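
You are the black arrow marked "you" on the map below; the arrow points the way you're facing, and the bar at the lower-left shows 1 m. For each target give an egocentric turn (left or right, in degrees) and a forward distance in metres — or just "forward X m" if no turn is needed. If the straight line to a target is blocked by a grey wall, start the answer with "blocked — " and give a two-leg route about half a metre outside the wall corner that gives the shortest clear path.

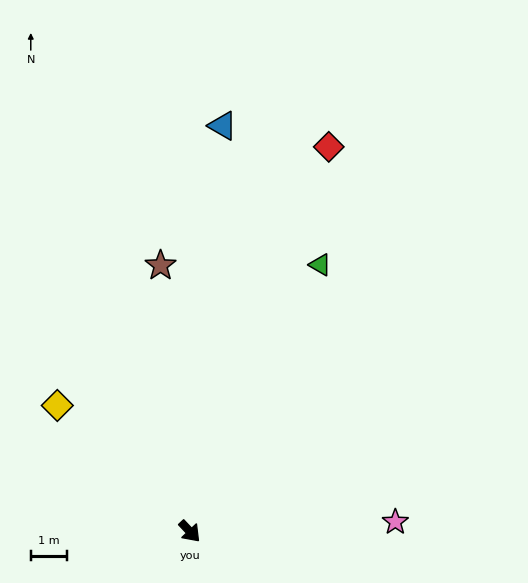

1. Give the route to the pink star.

turn left 49°, forward 5.7 m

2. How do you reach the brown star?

turn left 143°, forward 7.4 m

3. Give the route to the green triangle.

turn left 111°, forward 8.2 m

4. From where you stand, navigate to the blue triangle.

turn left 132°, forward 11.2 m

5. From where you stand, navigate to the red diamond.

turn left 117°, forward 11.3 m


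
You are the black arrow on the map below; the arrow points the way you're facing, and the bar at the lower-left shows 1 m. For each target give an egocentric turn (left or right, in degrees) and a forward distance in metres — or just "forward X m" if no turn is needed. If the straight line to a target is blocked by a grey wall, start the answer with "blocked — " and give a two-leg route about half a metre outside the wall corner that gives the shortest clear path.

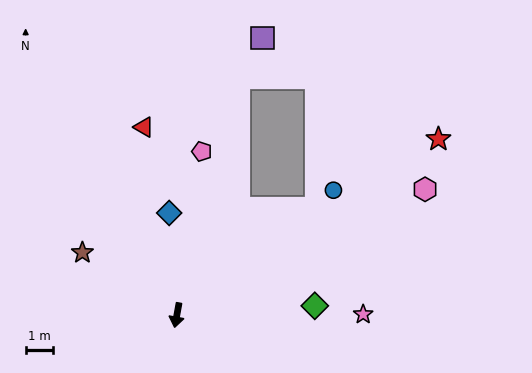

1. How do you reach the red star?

turn left 134°, forward 11.6 m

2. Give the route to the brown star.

turn right 113°, forward 4.2 m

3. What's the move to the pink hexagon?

turn left 127°, forward 10.3 m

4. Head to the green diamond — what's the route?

turn left 104°, forward 5.1 m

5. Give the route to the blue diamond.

turn right 165°, forward 3.8 m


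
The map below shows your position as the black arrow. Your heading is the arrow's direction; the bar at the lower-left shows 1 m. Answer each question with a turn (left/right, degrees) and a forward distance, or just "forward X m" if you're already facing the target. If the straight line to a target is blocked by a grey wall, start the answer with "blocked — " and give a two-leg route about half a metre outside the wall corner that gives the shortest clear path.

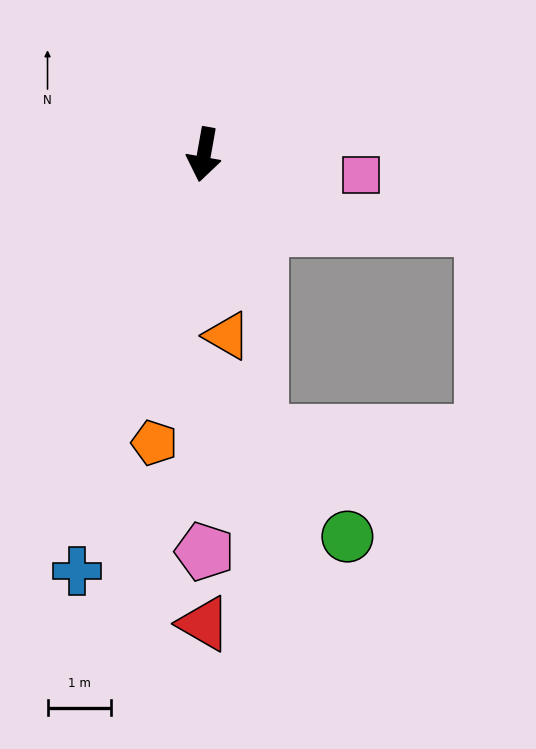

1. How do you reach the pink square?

turn left 93°, forward 2.5 m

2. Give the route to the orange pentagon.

forward 4.6 m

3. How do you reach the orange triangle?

turn left 17°, forward 2.9 m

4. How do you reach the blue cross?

turn right 7°, forward 6.9 m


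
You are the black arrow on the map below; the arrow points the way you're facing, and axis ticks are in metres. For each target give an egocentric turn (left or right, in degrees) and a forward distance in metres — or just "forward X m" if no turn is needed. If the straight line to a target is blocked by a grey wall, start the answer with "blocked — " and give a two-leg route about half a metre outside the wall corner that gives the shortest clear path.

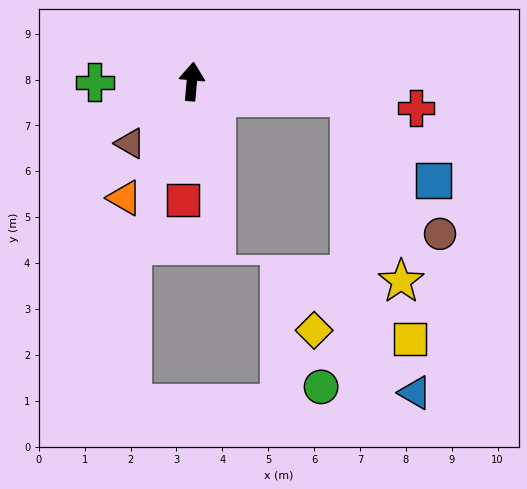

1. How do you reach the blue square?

blocked — turn right 91°, forward 3.5 m, then turn right 39°, forward 2.6 m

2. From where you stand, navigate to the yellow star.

blocked — turn right 91°, forward 3.5 m, then turn right 68°, forward 4.2 m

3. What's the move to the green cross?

turn left 95°, forward 2.1 m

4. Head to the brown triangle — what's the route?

turn left 140°, forward 1.9 m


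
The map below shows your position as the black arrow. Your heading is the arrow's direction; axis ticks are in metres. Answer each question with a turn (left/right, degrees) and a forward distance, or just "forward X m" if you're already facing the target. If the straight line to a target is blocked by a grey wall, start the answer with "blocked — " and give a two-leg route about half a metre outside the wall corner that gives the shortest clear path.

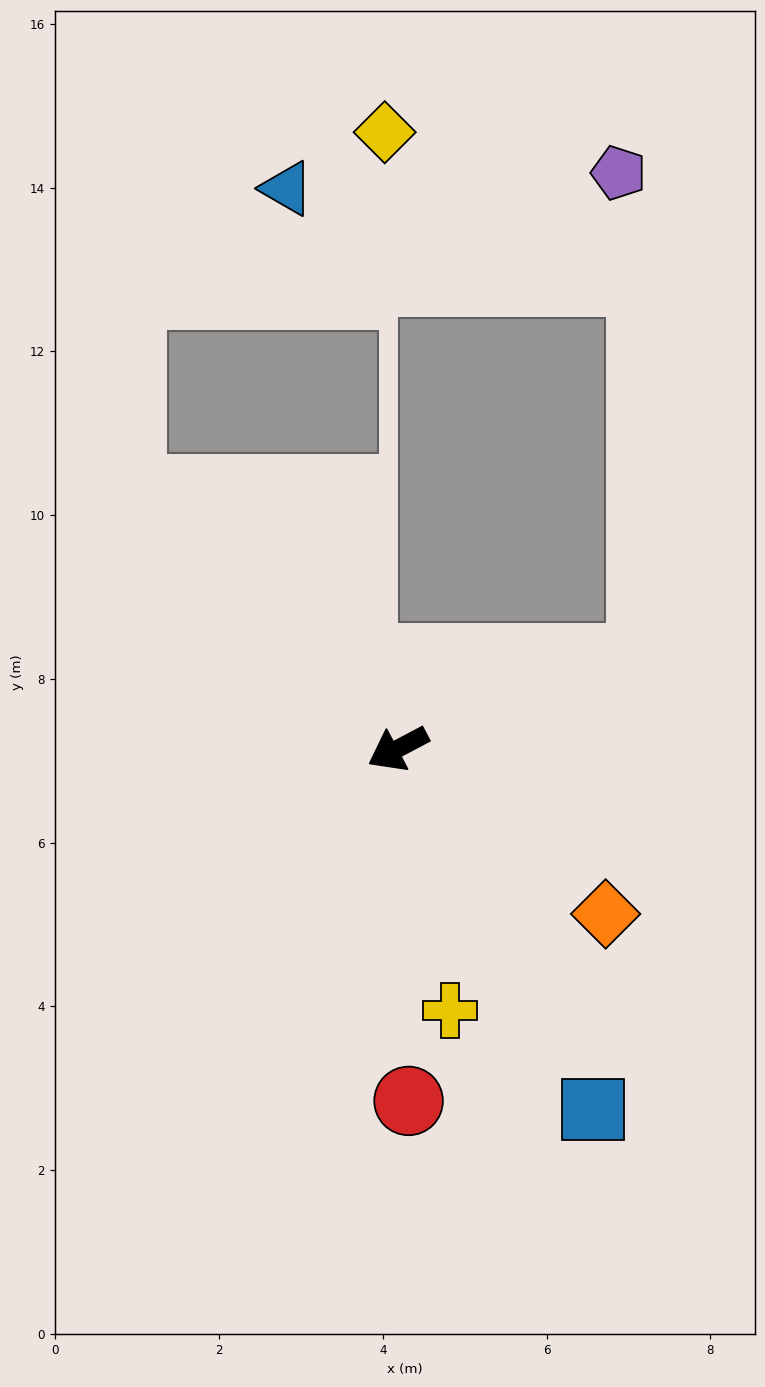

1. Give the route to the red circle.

turn left 64°, forward 4.3 m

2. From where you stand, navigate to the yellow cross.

turn left 73°, forward 3.3 m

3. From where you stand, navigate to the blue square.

turn left 91°, forward 5.0 m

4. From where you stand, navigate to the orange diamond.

turn left 114°, forward 3.2 m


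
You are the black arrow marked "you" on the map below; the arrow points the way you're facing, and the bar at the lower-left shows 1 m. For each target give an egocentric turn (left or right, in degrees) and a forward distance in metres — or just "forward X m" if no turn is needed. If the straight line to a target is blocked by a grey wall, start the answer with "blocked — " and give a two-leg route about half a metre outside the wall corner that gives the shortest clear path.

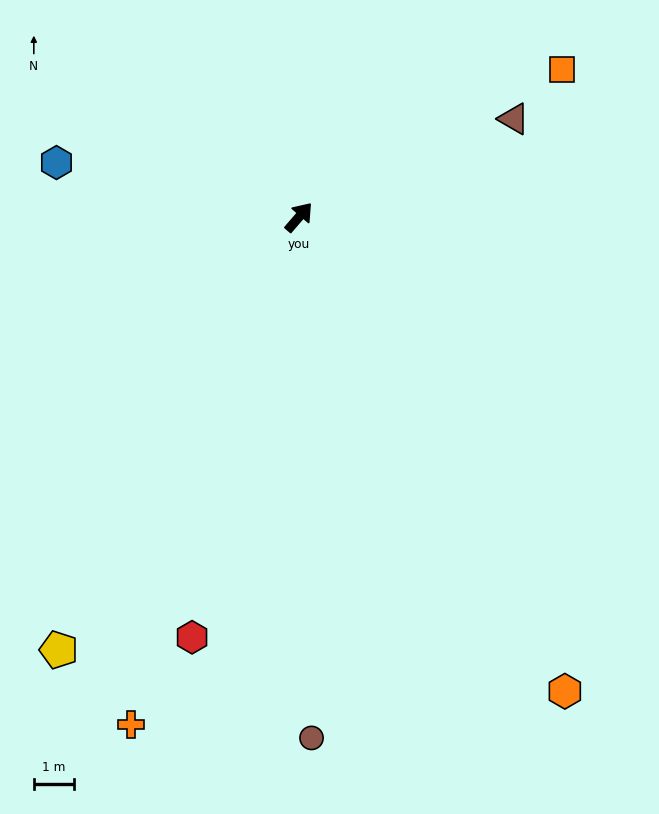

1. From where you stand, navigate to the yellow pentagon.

turn right 168°, forward 12.3 m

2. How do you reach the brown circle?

turn right 138°, forward 13.0 m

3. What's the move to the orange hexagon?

turn right 110°, forward 13.5 m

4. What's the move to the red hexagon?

turn right 154°, forward 10.8 m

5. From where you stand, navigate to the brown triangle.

turn right 25°, forward 5.9 m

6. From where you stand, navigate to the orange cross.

turn right 158°, forward 13.3 m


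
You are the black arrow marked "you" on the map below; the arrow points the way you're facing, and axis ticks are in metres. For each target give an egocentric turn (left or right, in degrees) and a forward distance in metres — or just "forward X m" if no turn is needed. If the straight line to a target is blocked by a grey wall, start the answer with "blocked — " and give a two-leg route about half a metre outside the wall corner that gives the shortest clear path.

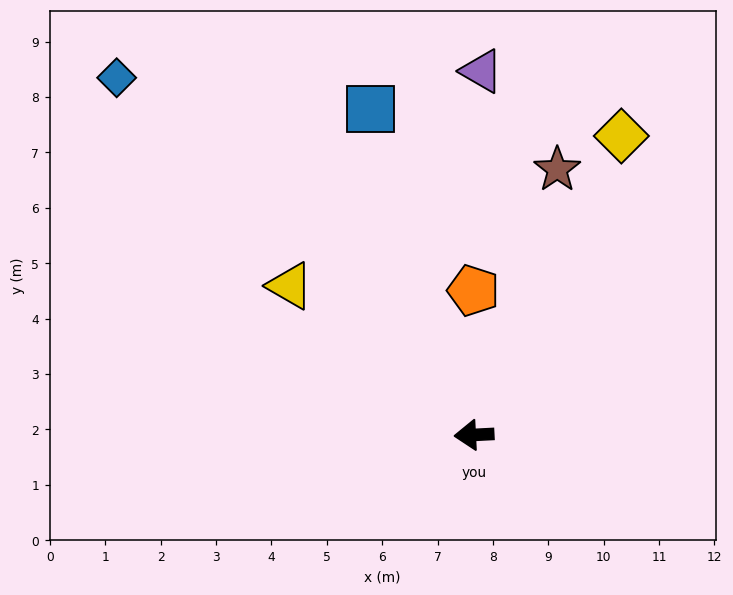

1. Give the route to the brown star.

turn right 110°, forward 5.0 m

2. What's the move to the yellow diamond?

turn right 119°, forward 6.0 m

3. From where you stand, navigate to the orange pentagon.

turn right 93°, forward 2.6 m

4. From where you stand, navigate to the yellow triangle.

turn right 42°, forward 4.3 m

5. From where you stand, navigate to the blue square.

turn right 75°, forward 6.2 m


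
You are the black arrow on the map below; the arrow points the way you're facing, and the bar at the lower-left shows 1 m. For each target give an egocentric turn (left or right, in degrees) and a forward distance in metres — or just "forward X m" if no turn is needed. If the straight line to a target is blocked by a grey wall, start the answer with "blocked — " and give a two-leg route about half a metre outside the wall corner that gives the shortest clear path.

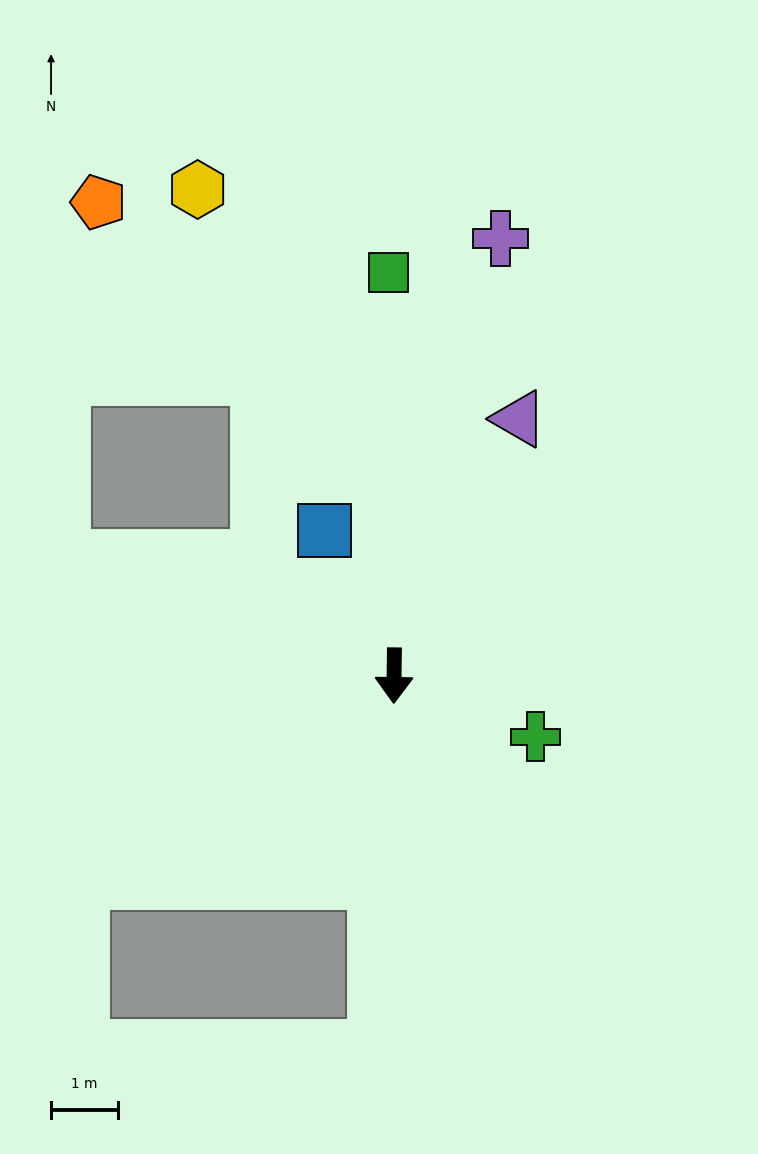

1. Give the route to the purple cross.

turn left 167°, forward 6.7 m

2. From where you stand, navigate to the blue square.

turn right 154°, forward 2.4 m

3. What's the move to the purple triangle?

turn left 155°, forward 4.3 m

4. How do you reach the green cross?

turn left 67°, forward 2.3 m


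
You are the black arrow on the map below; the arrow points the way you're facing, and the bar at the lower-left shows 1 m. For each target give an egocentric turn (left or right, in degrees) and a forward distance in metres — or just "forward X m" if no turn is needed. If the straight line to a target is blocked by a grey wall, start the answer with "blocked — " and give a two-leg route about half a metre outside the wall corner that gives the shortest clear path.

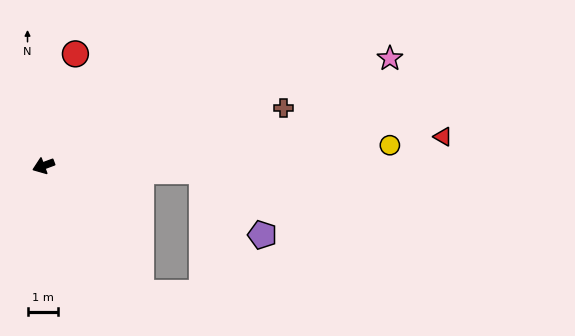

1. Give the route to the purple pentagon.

blocked — turn left 158°, forward 5.2 m, then turn right 45°, forward 2.9 m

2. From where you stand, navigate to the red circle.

turn right 126°, forward 3.8 m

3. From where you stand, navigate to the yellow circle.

turn left 163°, forward 11.3 m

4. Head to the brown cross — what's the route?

turn left 173°, forward 8.1 m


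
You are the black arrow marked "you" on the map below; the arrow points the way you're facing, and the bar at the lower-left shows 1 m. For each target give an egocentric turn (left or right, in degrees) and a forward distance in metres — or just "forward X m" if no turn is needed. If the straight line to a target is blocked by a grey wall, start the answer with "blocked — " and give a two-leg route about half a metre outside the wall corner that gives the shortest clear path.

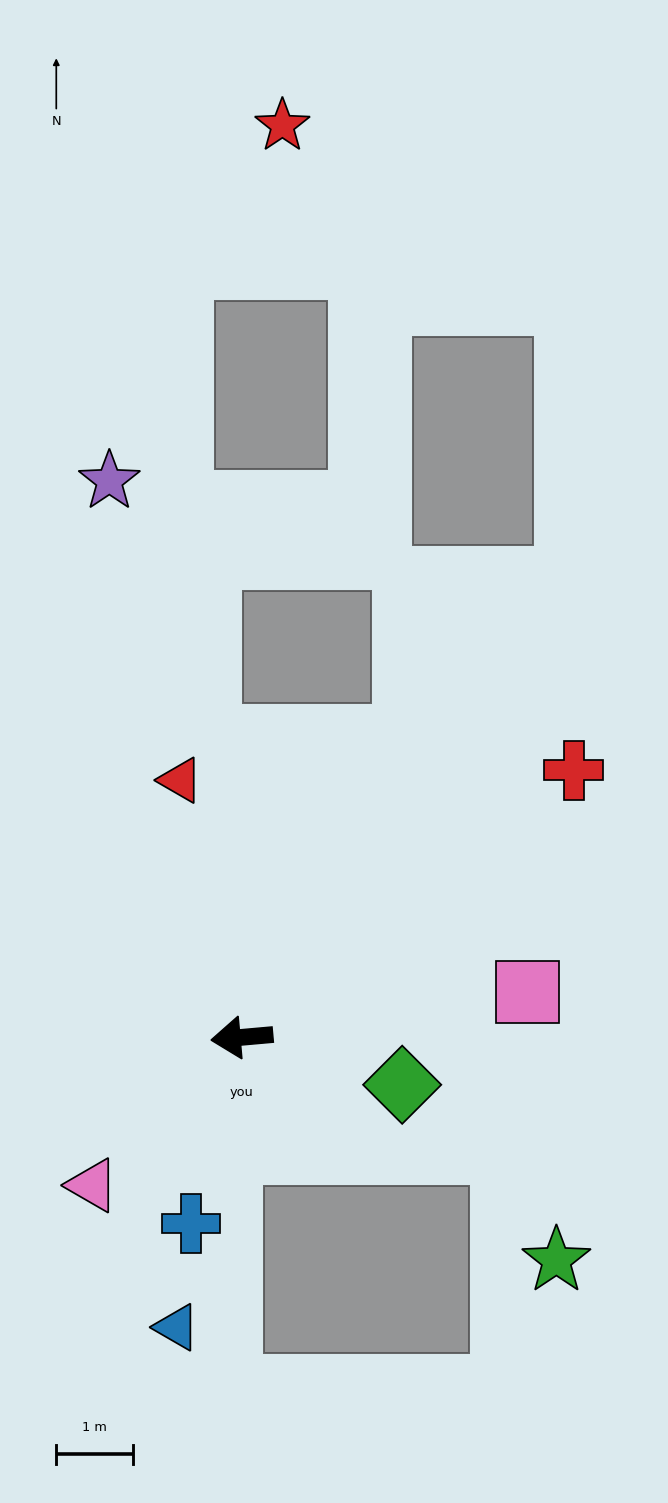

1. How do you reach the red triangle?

turn right 82°, forward 3.5 m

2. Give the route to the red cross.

turn right 146°, forward 5.6 m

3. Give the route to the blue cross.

turn left 70°, forward 2.5 m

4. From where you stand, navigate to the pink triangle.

turn left 40°, forward 2.7 m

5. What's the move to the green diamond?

turn left 158°, forward 2.2 m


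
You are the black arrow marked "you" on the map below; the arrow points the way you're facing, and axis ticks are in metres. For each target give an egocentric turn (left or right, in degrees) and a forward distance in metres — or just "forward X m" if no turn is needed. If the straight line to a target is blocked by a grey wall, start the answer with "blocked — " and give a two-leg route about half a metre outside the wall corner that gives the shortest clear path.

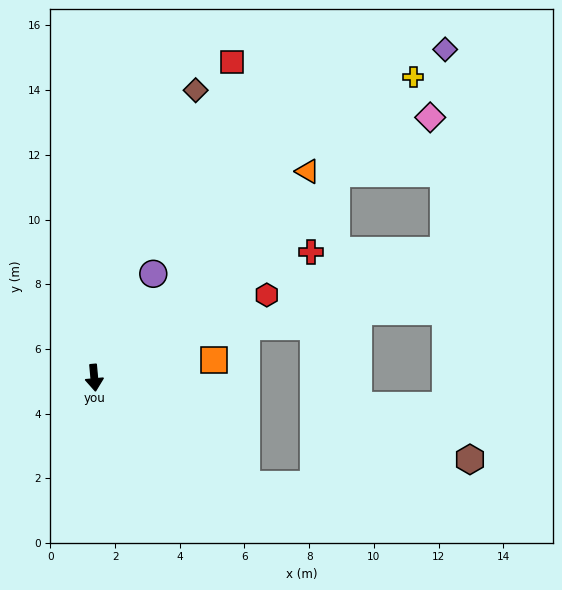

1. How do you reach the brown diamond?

turn left 155°, forward 9.4 m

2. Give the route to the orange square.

turn left 93°, forward 3.7 m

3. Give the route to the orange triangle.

turn left 129°, forward 9.2 m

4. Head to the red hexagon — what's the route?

turn left 110°, forward 5.9 m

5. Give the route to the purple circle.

turn left 145°, forward 3.7 m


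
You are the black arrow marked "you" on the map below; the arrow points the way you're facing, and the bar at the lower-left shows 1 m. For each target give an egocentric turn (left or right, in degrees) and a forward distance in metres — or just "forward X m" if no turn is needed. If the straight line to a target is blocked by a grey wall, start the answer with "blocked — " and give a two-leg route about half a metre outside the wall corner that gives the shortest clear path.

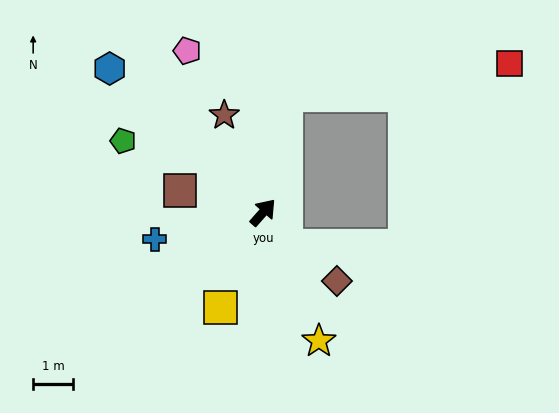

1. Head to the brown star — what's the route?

turn left 63°, forward 2.6 m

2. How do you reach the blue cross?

turn left 145°, forward 2.8 m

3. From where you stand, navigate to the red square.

blocked — turn left 30°, forward 3.0 m, then turn right 70°, forward 5.7 m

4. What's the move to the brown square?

turn left 117°, forward 2.2 m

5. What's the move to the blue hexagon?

turn left 88°, forward 5.3 m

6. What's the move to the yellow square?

turn right 163°, forward 2.6 m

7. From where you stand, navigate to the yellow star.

turn right 115°, forward 3.5 m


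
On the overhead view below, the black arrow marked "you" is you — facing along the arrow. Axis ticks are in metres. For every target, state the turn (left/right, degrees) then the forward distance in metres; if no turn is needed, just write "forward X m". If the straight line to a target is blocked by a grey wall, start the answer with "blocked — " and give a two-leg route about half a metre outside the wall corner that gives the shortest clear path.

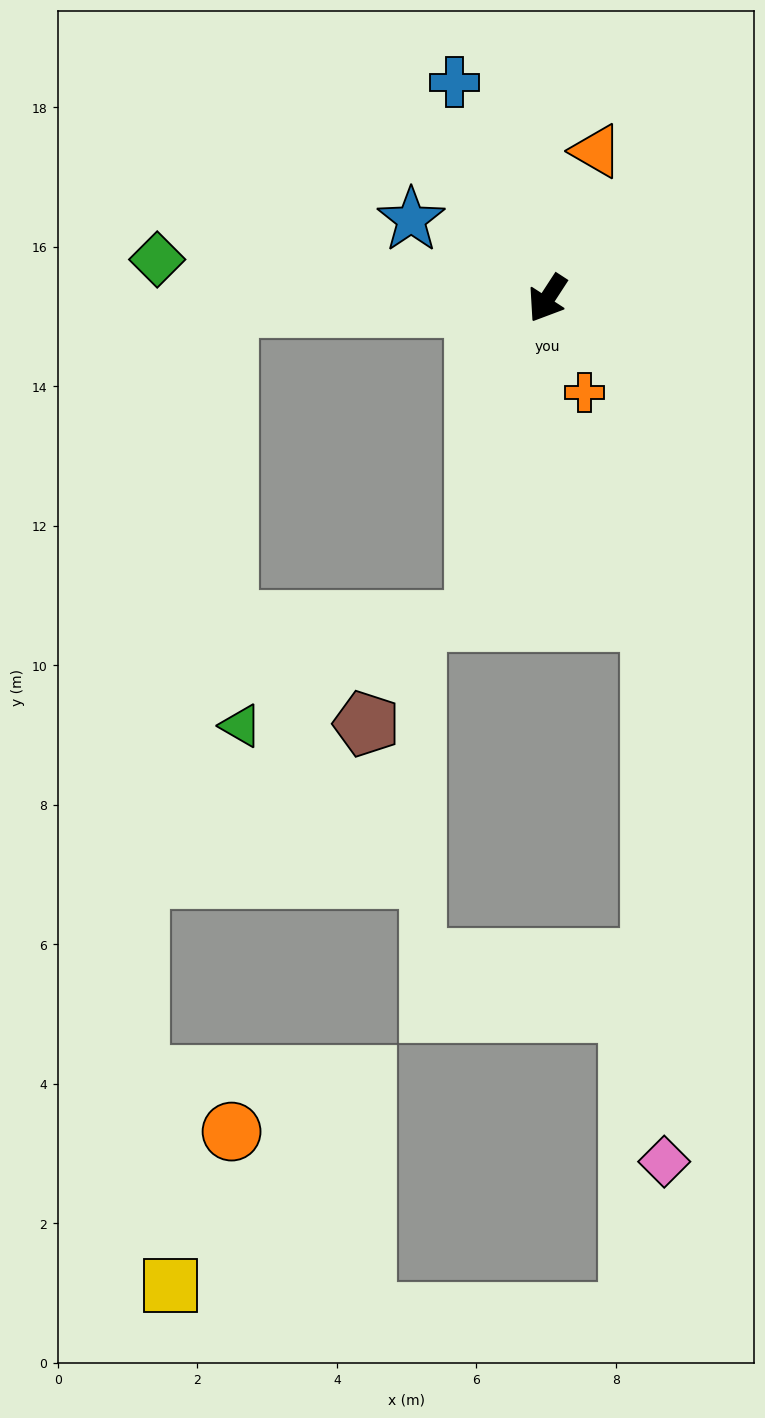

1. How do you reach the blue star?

turn right 87°, forward 2.3 m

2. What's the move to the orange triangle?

turn right 165°, forward 2.2 m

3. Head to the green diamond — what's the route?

turn right 63°, forward 5.6 m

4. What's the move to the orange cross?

turn left 54°, forward 1.4 m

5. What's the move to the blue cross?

turn right 124°, forward 3.4 m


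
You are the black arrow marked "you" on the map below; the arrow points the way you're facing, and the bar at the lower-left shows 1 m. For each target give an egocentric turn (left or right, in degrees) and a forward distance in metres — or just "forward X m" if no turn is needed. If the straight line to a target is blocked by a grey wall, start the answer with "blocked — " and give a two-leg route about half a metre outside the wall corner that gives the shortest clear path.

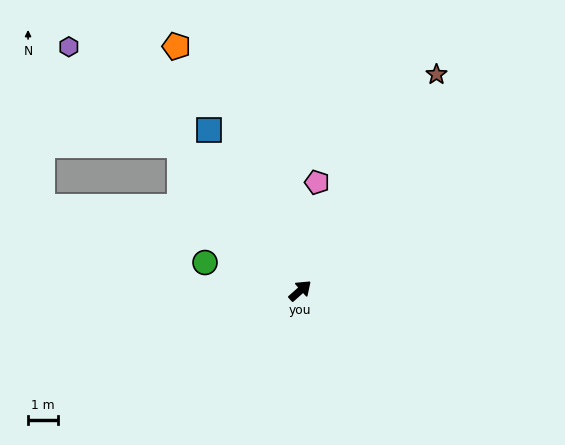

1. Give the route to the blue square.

turn left 78°, forward 6.1 m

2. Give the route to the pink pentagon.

turn left 40°, forward 3.6 m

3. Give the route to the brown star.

turn left 16°, forward 8.4 m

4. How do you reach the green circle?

turn left 122°, forward 3.3 m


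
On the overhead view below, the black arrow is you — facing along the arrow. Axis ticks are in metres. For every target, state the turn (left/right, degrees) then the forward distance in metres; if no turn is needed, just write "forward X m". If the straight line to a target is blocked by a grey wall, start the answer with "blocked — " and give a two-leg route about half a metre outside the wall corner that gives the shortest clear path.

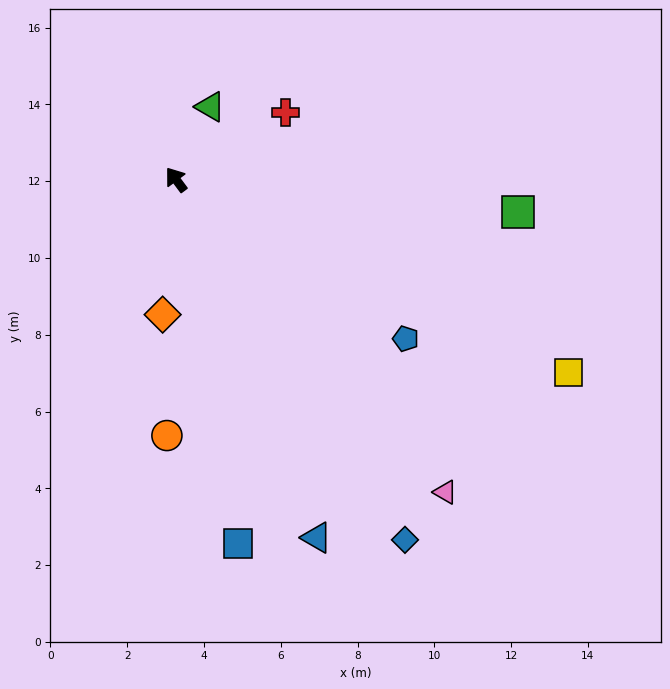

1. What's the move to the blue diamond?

turn left 176°, forward 11.1 m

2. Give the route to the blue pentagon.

turn right 161°, forward 7.3 m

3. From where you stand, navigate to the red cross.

turn right 95°, forward 3.3 m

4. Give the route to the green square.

turn right 132°, forward 8.9 m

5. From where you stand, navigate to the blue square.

turn left 153°, forward 9.6 m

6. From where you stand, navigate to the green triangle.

turn right 62°, forward 2.1 m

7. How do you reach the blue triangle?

turn left 165°, forward 10.0 m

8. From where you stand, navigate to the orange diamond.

turn left 138°, forward 3.5 m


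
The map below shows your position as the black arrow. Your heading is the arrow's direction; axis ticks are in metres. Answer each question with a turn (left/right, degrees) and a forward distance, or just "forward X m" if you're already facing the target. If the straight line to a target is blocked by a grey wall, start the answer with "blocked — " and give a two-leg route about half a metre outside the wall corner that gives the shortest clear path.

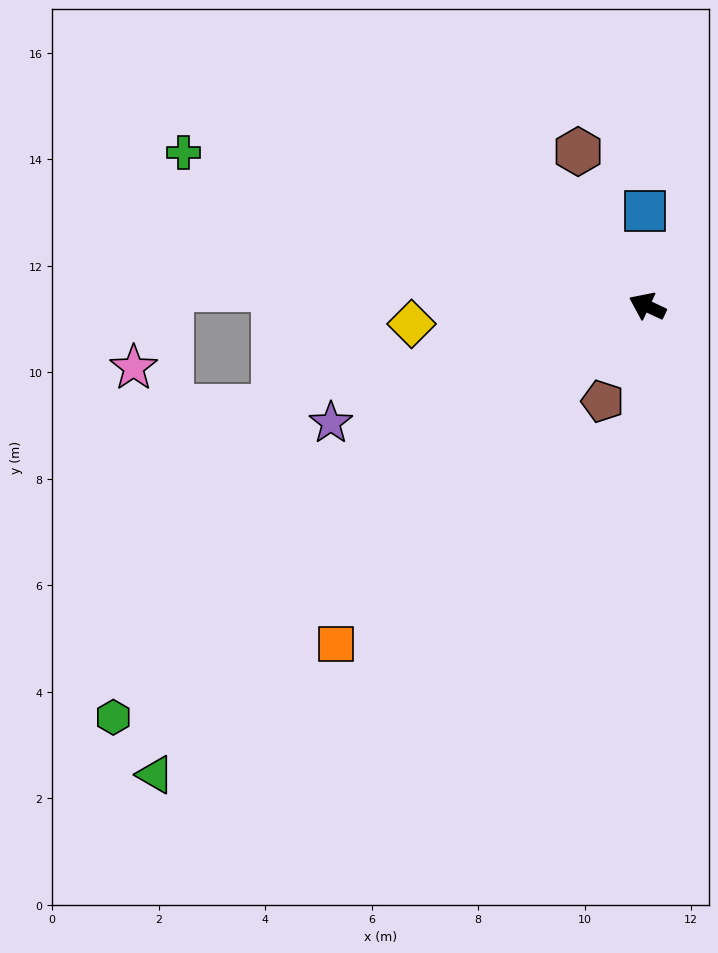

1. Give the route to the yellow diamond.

turn left 29°, forward 4.4 m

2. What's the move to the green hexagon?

turn left 63°, forward 12.7 m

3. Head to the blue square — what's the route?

turn right 63°, forward 1.8 m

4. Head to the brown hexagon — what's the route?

turn right 41°, forward 3.2 m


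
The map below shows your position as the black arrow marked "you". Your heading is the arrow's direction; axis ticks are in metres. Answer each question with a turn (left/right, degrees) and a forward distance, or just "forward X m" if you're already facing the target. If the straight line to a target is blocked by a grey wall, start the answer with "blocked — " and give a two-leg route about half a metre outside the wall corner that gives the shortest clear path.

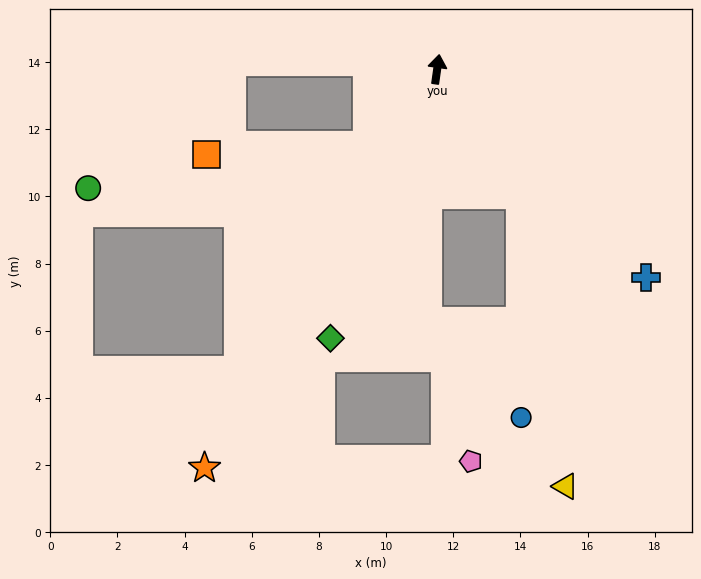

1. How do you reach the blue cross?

turn right 127°, forward 8.8 m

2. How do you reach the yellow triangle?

blocked — turn right 139°, forward 4.5 m, then turn right 24°, forward 8.8 m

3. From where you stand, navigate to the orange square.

blocked — turn left 145°, forward 3.1 m, then turn right 43°, forward 4.8 m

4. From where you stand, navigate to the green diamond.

turn left 166°, forward 8.6 m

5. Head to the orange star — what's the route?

turn left 158°, forward 13.7 m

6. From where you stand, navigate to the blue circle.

blocked — turn right 139°, forward 4.5 m, then turn right 33°, forward 6.6 m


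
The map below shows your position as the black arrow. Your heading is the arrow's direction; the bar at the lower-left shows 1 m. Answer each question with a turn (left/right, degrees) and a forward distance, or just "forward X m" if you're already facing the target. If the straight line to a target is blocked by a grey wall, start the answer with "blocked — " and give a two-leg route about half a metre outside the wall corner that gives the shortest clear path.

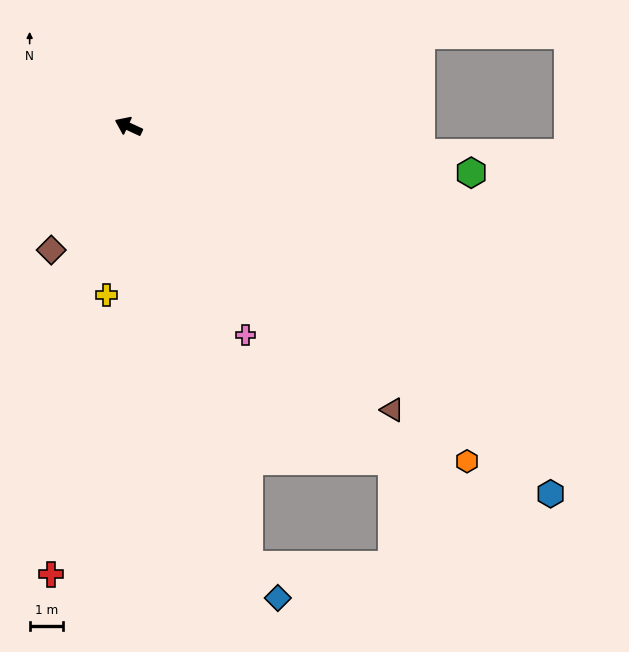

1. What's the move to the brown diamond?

turn left 83°, forward 4.4 m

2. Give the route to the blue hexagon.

turn left 164°, forward 16.8 m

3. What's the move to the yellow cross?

turn left 108°, forward 5.1 m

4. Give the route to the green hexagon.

turn right 163°, forward 10.4 m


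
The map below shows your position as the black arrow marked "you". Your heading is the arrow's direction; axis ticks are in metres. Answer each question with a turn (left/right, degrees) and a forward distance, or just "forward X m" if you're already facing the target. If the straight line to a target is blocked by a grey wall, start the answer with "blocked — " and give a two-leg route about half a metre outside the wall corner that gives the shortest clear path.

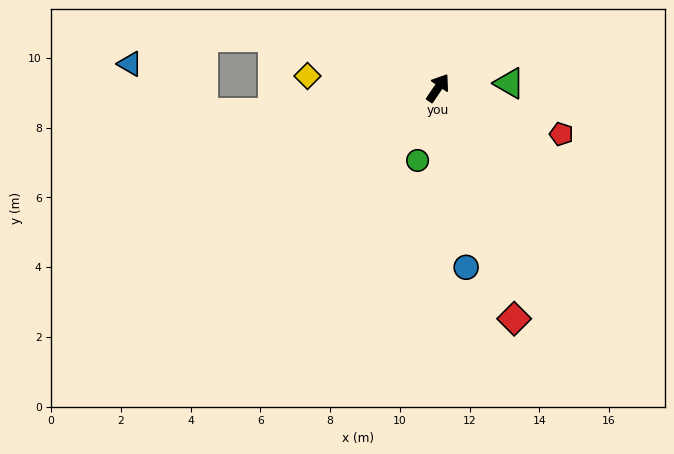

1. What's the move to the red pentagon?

turn right 76°, forward 3.8 m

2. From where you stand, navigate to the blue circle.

turn right 137°, forward 5.2 m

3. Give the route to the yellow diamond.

turn left 119°, forward 3.8 m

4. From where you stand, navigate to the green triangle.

turn right 52°, forward 2.1 m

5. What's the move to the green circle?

turn right 162°, forward 2.2 m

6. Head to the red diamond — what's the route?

turn right 128°, forward 7.0 m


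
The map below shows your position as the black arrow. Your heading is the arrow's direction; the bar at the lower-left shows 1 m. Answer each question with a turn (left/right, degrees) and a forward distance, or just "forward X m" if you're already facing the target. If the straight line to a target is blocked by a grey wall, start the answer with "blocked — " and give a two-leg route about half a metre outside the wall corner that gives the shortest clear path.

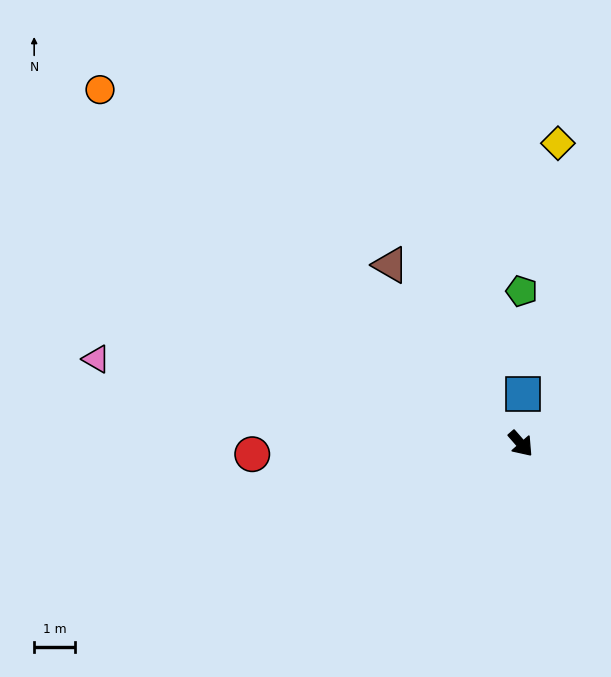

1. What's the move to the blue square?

turn left 136°, forward 1.2 m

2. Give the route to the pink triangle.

turn right 142°, forward 10.6 m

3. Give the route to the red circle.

turn right 129°, forward 6.6 m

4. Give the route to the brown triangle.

turn left 175°, forward 5.4 m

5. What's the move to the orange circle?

turn right 171°, forward 13.5 m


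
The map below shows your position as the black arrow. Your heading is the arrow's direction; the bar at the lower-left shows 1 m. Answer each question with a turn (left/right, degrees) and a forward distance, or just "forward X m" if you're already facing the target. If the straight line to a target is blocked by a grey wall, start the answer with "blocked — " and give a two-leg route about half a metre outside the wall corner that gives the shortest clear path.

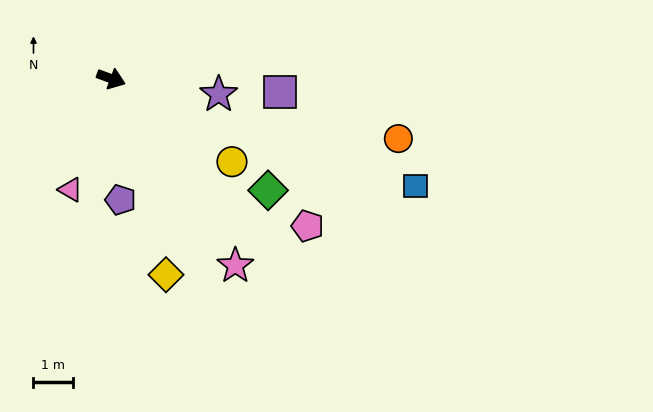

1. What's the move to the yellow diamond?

turn right 54°, forward 5.2 m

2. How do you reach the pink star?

turn right 36°, forward 5.7 m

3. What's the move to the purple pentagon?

turn right 65°, forward 3.1 m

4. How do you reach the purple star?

turn left 12°, forward 2.8 m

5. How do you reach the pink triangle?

turn right 90°, forward 3.0 m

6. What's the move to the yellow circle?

turn right 14°, forward 3.7 m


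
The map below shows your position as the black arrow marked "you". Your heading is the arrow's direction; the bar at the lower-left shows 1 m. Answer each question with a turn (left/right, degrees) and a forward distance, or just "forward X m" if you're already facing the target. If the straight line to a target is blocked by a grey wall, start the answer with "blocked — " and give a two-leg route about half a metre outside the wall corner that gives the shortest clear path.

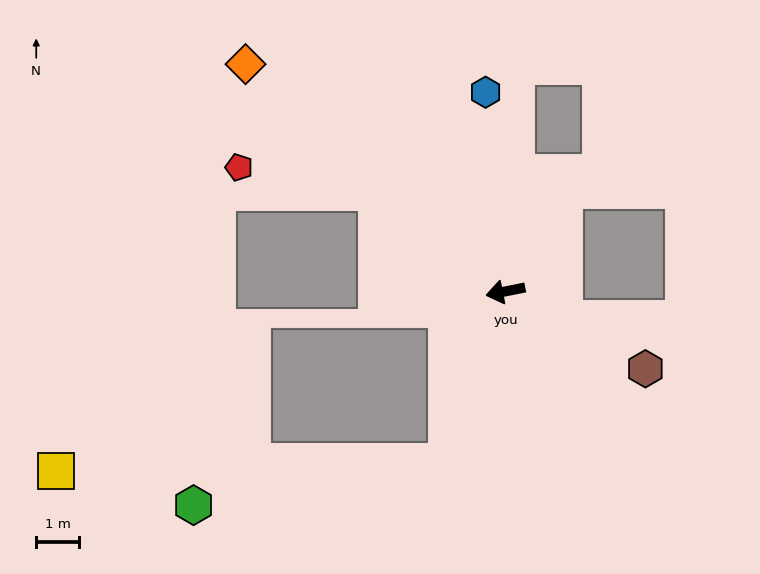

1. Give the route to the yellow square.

blocked — turn left 59°, forward 4.2 m, then turn right 69°, forward 9.2 m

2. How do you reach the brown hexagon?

turn left 140°, forward 3.8 m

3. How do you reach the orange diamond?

turn right 52°, forward 8.1 m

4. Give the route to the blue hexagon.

turn right 96°, forward 4.7 m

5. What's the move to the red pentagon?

blocked — turn right 49°, forward 3.8 m, then turn left 27°, forward 3.3 m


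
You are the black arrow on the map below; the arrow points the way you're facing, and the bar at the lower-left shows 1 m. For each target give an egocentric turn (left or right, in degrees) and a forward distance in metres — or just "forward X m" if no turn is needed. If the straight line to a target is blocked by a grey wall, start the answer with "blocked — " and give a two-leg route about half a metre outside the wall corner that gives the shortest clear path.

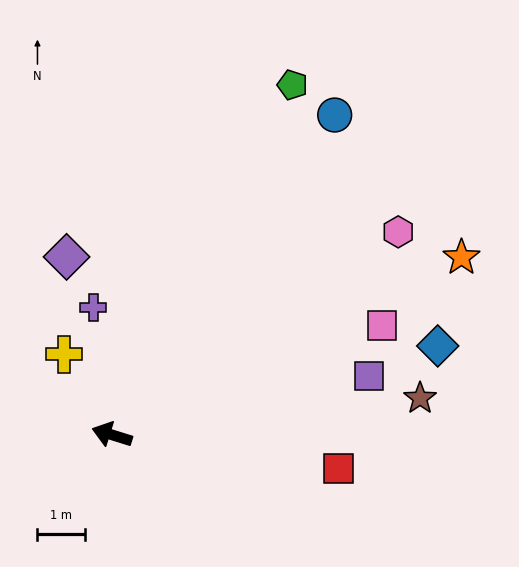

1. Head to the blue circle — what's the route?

turn right 108°, forward 8.3 m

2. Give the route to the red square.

turn right 171°, forward 4.9 m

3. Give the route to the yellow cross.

turn right 42°, forward 2.0 m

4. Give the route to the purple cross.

turn right 64°, forward 2.7 m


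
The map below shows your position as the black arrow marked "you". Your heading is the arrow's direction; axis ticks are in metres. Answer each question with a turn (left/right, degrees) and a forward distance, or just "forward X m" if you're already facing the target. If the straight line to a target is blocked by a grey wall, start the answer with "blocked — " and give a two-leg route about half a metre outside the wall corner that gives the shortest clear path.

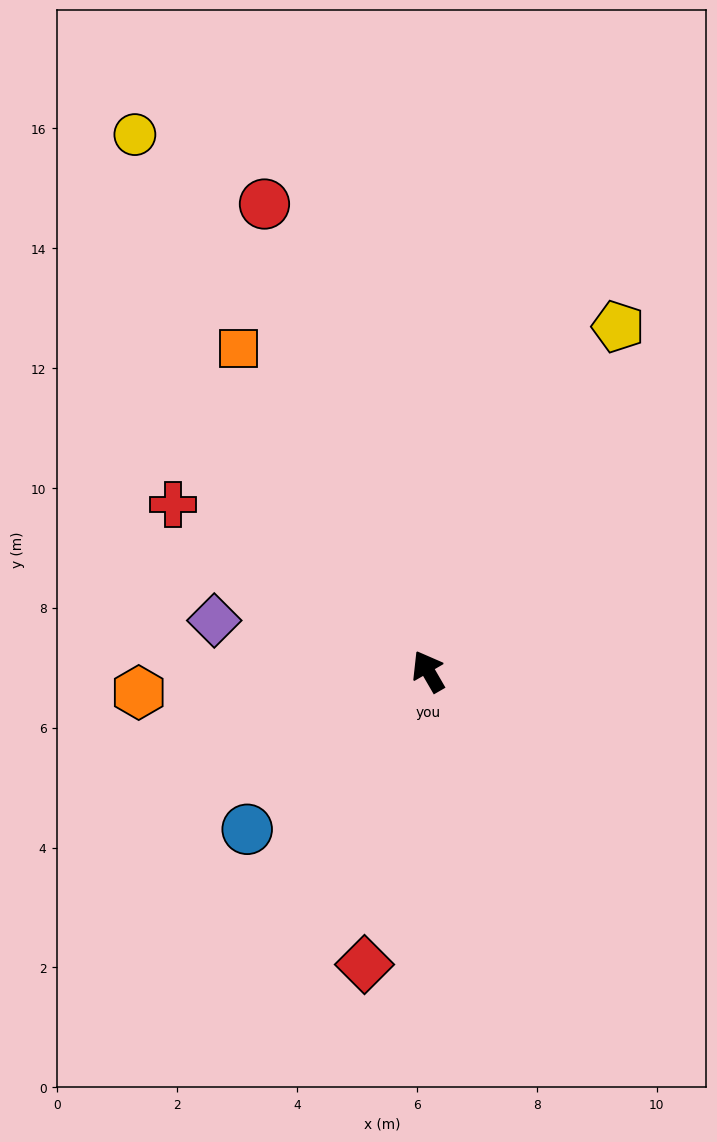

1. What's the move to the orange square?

forward 6.2 m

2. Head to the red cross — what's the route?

turn left 27°, forward 5.1 m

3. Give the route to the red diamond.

turn left 138°, forward 5.0 m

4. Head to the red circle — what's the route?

turn right 11°, forward 8.3 m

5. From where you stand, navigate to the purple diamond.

turn left 47°, forward 3.7 m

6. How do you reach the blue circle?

turn left 101°, forward 4.0 m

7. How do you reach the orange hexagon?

turn left 64°, forward 4.8 m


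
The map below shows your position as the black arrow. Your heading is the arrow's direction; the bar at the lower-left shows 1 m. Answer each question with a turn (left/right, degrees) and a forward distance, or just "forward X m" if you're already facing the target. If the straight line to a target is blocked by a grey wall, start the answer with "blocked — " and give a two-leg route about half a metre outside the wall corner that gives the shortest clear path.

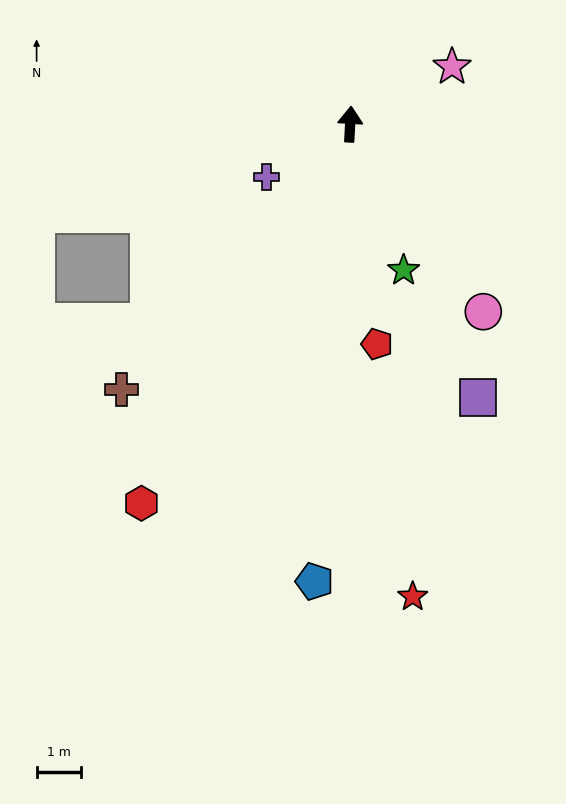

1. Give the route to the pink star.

turn right 57°, forward 2.6 m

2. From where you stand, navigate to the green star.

turn right 157°, forward 3.5 m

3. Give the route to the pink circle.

turn right 141°, forward 5.2 m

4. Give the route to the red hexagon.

turn left 154°, forward 9.7 m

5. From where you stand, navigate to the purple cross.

turn left 125°, forward 2.2 m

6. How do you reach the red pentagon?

turn right 170°, forward 5.0 m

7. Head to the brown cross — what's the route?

turn left 142°, forward 7.9 m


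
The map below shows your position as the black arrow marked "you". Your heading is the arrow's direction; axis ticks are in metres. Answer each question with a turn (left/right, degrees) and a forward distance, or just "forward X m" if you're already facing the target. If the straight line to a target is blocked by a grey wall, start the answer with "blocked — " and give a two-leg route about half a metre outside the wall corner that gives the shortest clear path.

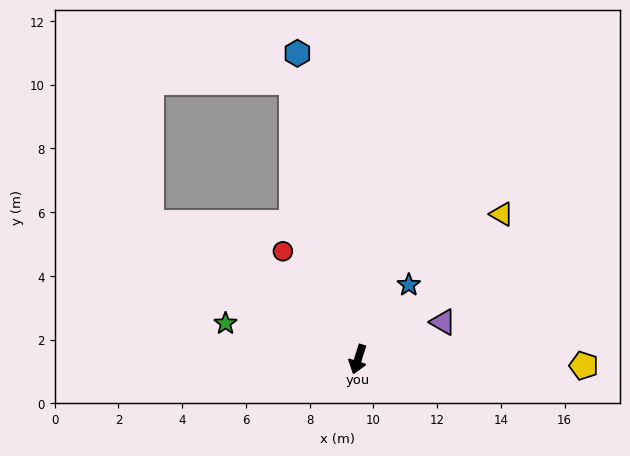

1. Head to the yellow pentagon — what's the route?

turn left 106°, forward 7.1 m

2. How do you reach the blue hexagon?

turn right 151°, forward 9.8 m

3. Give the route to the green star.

turn right 88°, forward 4.3 m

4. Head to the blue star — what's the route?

turn left 163°, forward 2.8 m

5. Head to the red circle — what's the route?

turn right 128°, forward 4.1 m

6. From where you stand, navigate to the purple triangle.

turn left 131°, forward 2.9 m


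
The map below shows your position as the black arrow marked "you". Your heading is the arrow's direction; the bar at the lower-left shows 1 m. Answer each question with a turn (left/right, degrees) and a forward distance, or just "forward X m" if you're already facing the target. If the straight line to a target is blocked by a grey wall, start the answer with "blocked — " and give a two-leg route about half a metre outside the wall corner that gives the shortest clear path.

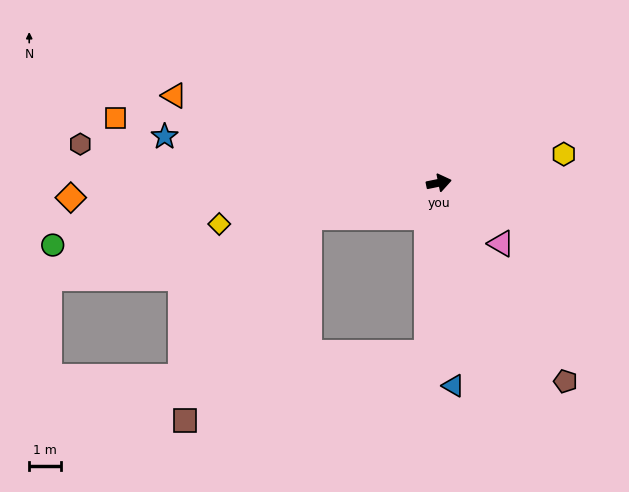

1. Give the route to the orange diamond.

turn left 171°, forward 11.4 m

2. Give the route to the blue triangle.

turn right 97°, forward 6.3 m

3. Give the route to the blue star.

turn left 159°, forward 8.6 m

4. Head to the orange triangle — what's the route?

turn left 150°, forward 8.7 m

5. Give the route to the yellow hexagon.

forward 4.0 m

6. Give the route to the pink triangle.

turn right 56°, forward 2.7 m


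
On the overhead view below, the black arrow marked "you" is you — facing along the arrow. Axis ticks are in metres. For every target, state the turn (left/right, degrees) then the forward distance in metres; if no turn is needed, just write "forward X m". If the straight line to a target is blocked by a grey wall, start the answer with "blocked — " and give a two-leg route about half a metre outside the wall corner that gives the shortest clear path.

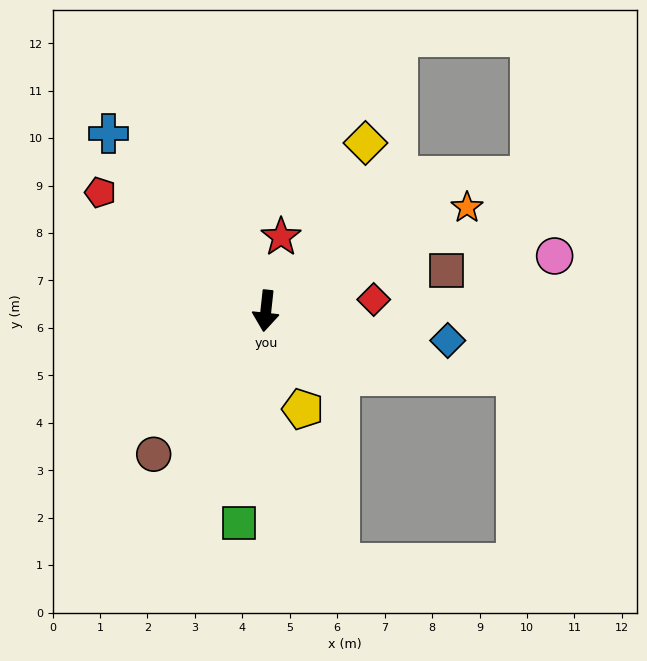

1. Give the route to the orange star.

turn left 123°, forward 4.8 m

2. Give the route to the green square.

forward 4.5 m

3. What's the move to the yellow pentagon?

turn left 27°, forward 2.2 m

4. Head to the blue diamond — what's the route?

turn left 87°, forward 3.9 m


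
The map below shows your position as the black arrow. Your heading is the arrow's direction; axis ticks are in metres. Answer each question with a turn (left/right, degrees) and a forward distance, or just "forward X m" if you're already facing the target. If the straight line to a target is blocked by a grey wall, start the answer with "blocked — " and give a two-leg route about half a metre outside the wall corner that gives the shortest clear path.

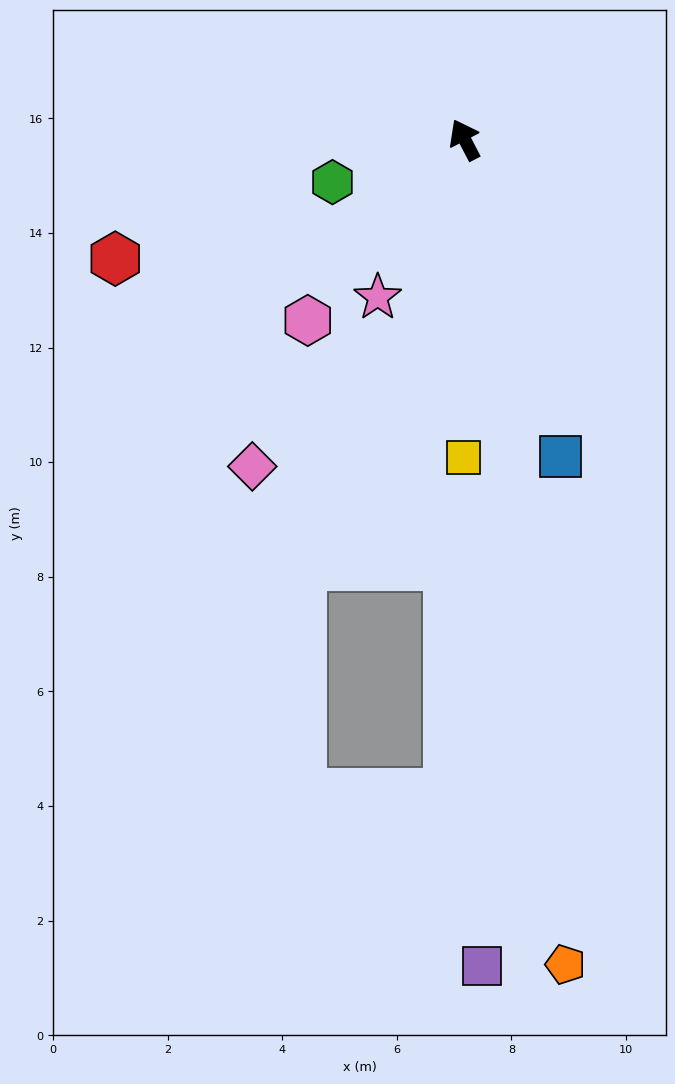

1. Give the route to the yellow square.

turn left 152°, forward 5.5 m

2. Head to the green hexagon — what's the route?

turn left 80°, forward 2.4 m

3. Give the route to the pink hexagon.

turn left 112°, forward 4.2 m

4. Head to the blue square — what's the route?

turn left 169°, forward 5.8 m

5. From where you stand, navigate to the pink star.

turn left 124°, forward 3.1 m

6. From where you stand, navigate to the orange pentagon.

turn left 159°, forward 14.5 m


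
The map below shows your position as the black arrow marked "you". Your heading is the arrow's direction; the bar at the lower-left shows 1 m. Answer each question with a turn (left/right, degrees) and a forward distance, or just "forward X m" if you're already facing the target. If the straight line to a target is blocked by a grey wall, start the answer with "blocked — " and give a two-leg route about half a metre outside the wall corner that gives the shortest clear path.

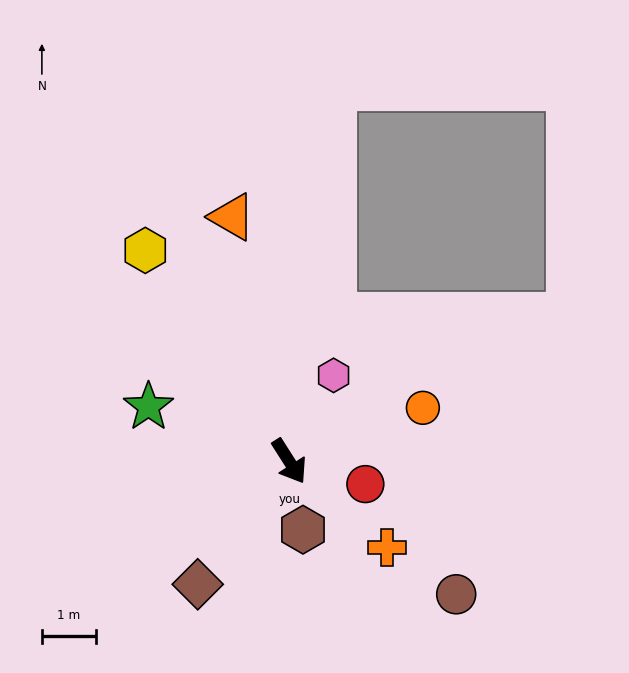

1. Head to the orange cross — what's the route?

turn left 16°, forward 2.4 m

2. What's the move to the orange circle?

turn left 79°, forward 2.7 m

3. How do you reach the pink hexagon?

turn left 120°, forward 1.8 m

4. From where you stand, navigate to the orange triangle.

turn left 161°, forward 4.7 m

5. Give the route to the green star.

turn right 144°, forward 2.8 m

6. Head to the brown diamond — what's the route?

turn right 69°, forward 2.8 m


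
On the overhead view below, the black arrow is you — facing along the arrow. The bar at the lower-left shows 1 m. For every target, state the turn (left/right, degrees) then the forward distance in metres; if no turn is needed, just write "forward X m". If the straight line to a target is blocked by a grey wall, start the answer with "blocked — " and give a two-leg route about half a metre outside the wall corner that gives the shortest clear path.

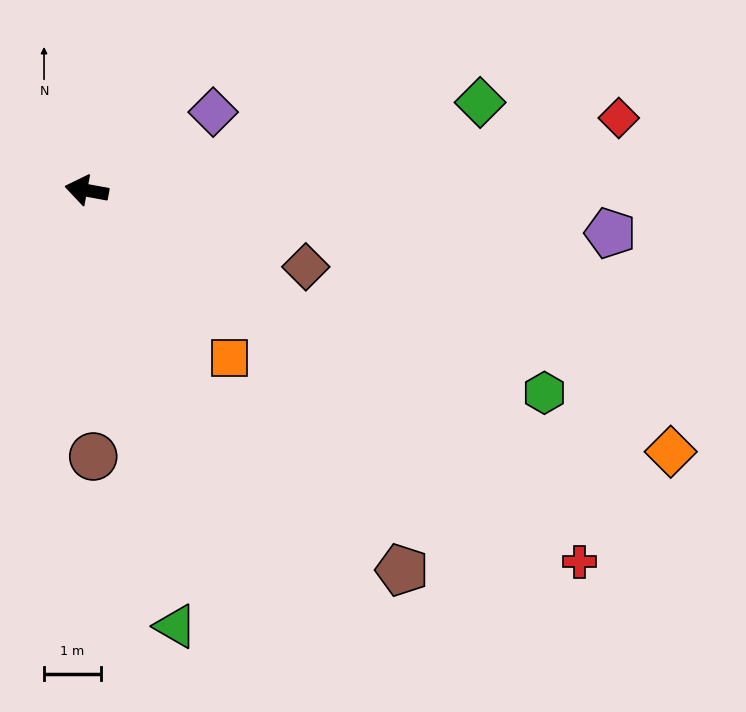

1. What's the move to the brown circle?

turn left 102°, forward 4.7 m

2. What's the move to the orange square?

turn left 141°, forward 3.9 m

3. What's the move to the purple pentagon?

turn right 174°, forward 9.3 m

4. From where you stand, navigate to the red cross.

turn left 153°, forward 10.9 m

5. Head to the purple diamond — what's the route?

turn right 138°, forward 2.6 m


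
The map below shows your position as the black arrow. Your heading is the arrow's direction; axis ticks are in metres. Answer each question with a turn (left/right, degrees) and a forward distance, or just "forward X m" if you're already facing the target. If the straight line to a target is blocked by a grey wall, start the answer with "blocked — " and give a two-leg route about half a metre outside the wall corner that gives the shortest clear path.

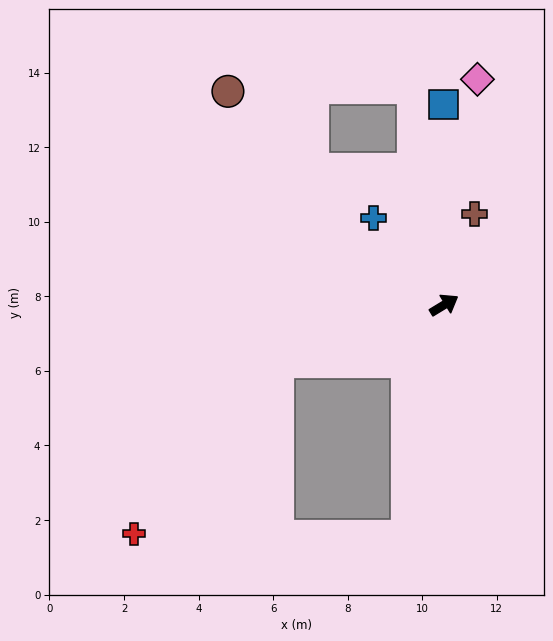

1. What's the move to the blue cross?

turn left 98°, forward 3.0 m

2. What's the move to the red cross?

blocked — turn left 168°, forward 4.7 m, then turn left 31°, forward 6.0 m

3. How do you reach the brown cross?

turn left 40°, forward 2.6 m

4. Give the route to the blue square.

turn left 59°, forward 5.4 m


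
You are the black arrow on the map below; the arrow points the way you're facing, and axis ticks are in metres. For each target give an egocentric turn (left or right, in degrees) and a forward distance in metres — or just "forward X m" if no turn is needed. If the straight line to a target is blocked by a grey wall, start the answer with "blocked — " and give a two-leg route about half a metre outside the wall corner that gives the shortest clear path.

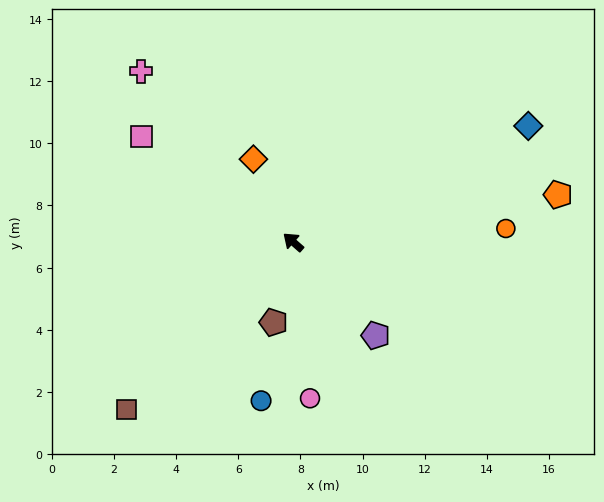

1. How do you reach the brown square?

turn left 86°, forward 7.6 m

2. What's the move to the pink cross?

turn right 7°, forward 7.4 m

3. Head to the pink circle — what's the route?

turn left 137°, forward 5.1 m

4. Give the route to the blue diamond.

turn right 112°, forward 8.4 m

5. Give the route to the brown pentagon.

turn left 118°, forward 2.7 m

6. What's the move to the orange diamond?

turn right 23°, forward 3.0 m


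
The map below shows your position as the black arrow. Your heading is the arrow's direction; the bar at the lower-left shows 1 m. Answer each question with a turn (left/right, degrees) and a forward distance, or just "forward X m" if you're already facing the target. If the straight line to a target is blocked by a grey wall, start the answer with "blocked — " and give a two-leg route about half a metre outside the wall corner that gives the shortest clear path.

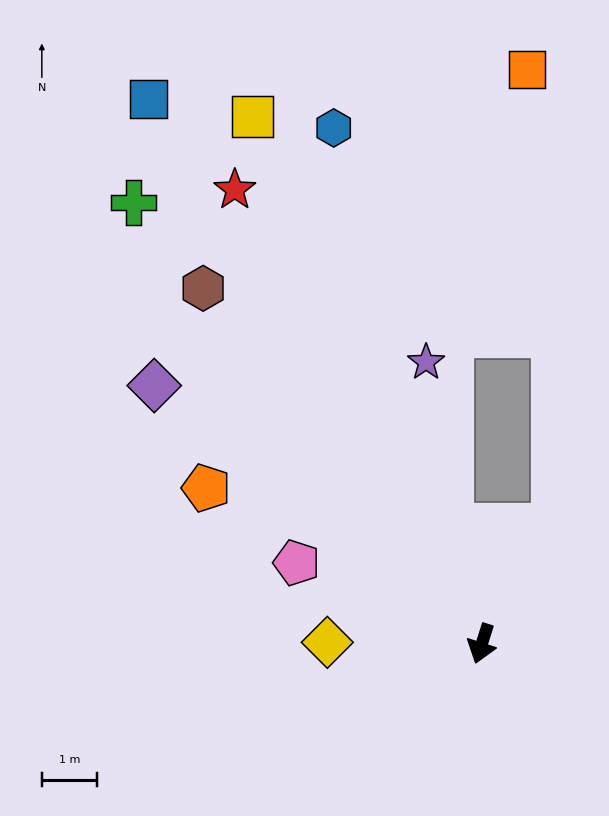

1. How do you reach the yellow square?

turn right 139°, forward 10.5 m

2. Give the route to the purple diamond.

turn right 111°, forward 7.6 m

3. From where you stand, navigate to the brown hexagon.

turn right 124°, forward 8.2 m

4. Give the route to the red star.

turn right 134°, forward 9.4 m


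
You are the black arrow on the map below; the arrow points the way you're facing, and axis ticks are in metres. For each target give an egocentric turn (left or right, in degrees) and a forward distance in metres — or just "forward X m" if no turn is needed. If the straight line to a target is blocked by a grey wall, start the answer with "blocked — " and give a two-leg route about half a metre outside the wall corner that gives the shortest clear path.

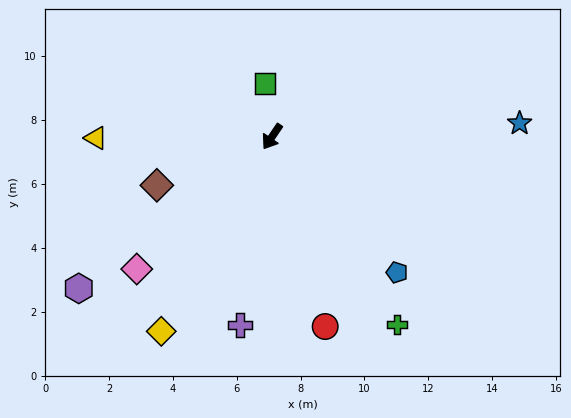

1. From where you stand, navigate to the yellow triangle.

turn right 56°, forward 5.5 m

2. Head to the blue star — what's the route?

turn left 127°, forward 7.8 m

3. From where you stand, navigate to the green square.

turn right 139°, forward 1.7 m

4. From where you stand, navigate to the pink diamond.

turn right 12°, forward 5.9 m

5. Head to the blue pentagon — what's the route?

turn left 77°, forward 5.8 m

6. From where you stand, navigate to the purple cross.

turn left 24°, forward 6.0 m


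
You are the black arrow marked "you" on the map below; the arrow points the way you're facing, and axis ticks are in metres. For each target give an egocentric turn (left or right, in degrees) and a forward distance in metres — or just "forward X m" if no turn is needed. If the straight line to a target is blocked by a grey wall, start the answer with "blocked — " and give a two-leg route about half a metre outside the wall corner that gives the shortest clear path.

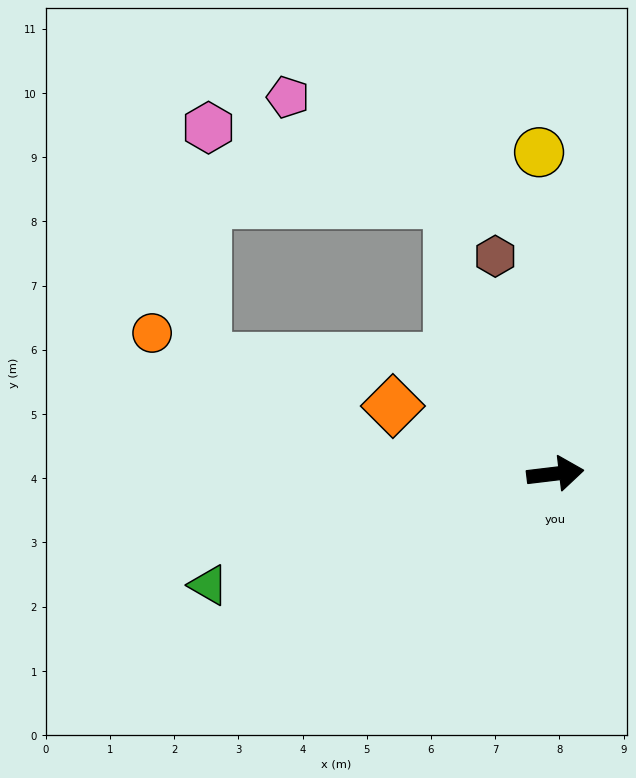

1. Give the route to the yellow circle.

turn left 86°, forward 5.0 m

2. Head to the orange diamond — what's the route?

turn left 151°, forward 2.7 m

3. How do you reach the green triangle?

turn right 169°, forward 5.7 m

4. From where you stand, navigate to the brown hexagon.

turn left 99°, forward 3.5 m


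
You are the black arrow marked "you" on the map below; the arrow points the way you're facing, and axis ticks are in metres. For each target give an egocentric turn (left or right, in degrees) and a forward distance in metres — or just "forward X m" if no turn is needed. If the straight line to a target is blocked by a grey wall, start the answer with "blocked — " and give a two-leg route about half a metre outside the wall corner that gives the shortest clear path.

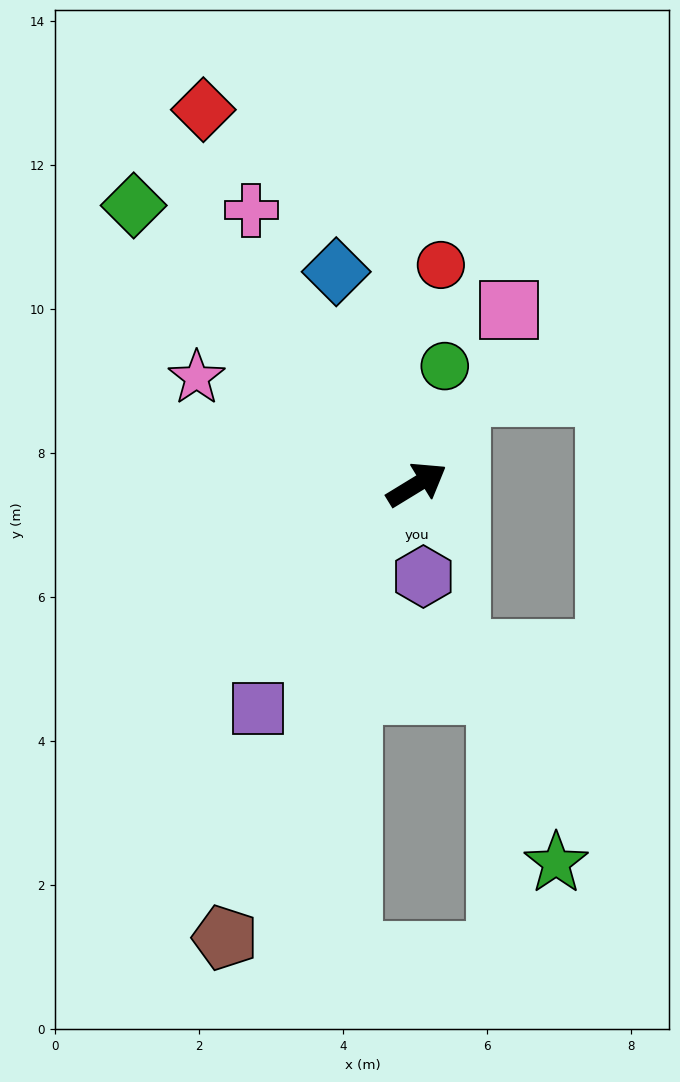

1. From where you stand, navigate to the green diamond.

turn left 104°, forward 5.5 m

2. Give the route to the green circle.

turn left 45°, forward 1.7 m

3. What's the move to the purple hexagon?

turn right 117°, forward 1.3 m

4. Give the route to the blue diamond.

turn left 79°, forward 3.2 m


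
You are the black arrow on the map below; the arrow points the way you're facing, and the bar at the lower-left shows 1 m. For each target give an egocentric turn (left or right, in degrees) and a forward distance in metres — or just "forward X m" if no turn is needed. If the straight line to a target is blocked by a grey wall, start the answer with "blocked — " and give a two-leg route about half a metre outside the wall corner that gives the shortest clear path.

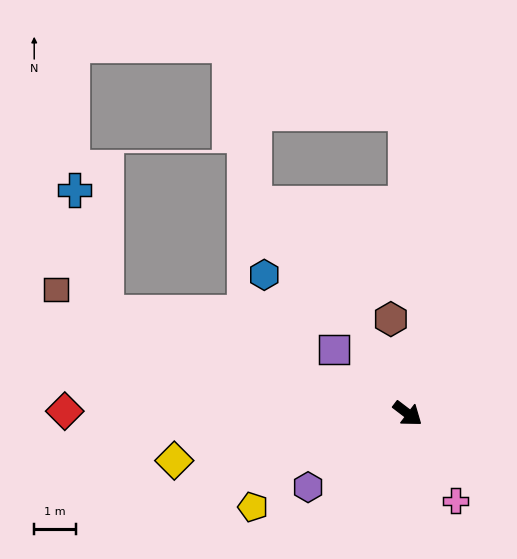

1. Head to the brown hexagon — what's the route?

turn left 137°, forward 2.3 m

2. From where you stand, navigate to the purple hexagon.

turn right 106°, forward 2.9 m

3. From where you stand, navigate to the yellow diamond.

turn right 131°, forward 5.7 m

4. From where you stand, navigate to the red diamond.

turn right 143°, forward 8.1 m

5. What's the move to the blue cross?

blocked — turn right 161°, forward 7.6 m, then turn right 57°, forward 3.0 m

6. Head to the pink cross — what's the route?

turn right 24°, forward 2.4 m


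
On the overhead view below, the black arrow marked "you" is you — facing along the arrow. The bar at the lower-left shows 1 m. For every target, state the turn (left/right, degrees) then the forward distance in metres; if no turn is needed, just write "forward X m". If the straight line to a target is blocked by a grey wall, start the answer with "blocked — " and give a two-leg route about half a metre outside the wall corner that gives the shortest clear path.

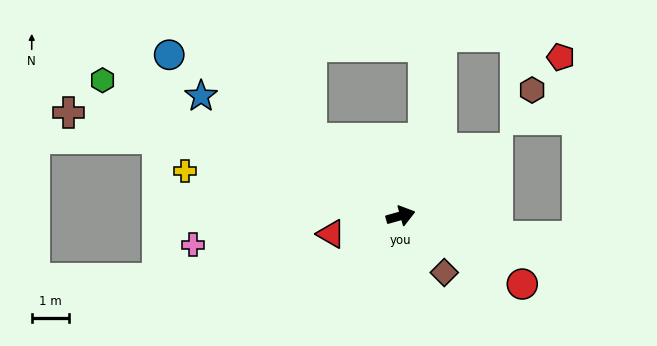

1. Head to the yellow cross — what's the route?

turn left 153°, forward 5.9 m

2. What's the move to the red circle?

turn right 45°, forward 3.7 m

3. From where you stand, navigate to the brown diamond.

turn right 68°, forward 1.9 m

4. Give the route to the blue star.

turn left 133°, forward 6.3 m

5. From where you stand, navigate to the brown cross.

turn left 147°, forward 9.3 m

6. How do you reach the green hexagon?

turn left 140°, forward 8.8 m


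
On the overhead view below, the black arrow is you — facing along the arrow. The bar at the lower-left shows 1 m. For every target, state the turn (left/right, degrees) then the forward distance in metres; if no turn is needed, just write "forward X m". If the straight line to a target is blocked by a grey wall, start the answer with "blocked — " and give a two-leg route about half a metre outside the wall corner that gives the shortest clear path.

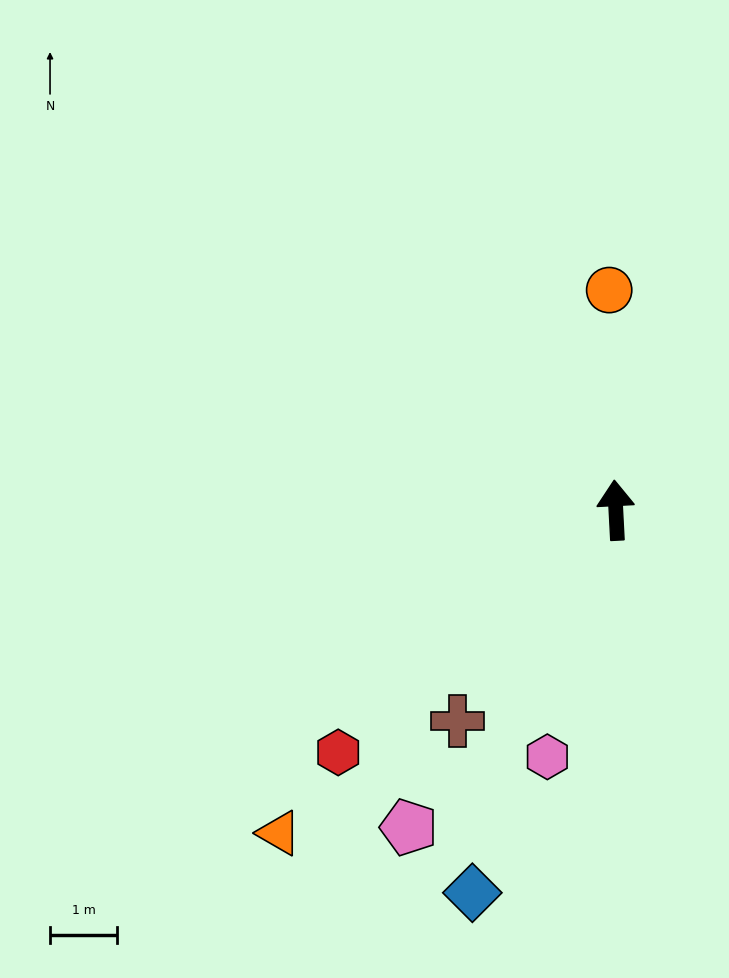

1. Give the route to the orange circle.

forward 3.3 m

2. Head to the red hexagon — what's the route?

turn left 128°, forward 5.5 m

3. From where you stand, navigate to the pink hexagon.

turn left 161°, forward 3.8 m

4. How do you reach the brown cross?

turn left 140°, forward 3.9 m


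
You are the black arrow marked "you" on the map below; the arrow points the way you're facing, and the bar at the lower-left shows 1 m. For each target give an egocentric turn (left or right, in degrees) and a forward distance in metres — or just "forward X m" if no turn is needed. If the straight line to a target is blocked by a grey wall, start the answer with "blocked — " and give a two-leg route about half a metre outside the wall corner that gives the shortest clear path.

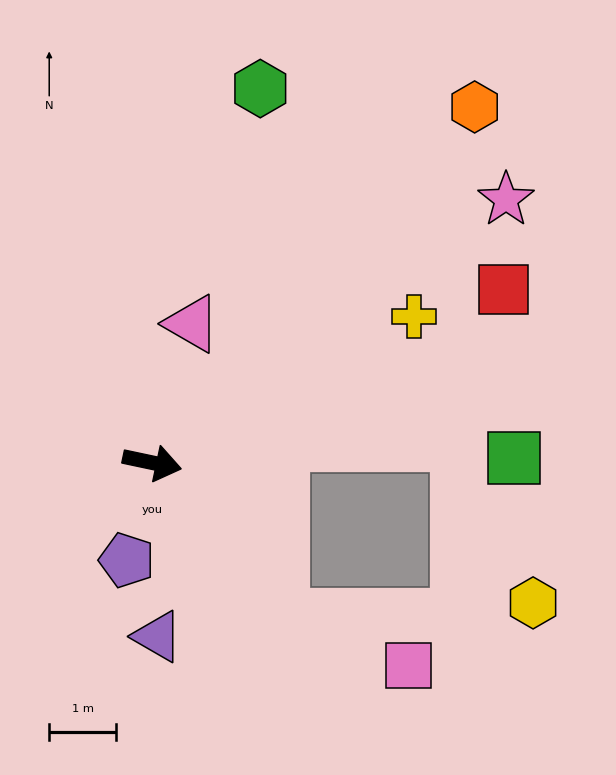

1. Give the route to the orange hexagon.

turn left 60°, forward 7.2 m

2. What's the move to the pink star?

turn left 49°, forward 6.6 m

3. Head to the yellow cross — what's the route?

turn left 41°, forward 4.5 m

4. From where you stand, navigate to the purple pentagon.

turn right 93°, forward 1.5 m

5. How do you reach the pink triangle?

turn left 86°, forward 2.2 m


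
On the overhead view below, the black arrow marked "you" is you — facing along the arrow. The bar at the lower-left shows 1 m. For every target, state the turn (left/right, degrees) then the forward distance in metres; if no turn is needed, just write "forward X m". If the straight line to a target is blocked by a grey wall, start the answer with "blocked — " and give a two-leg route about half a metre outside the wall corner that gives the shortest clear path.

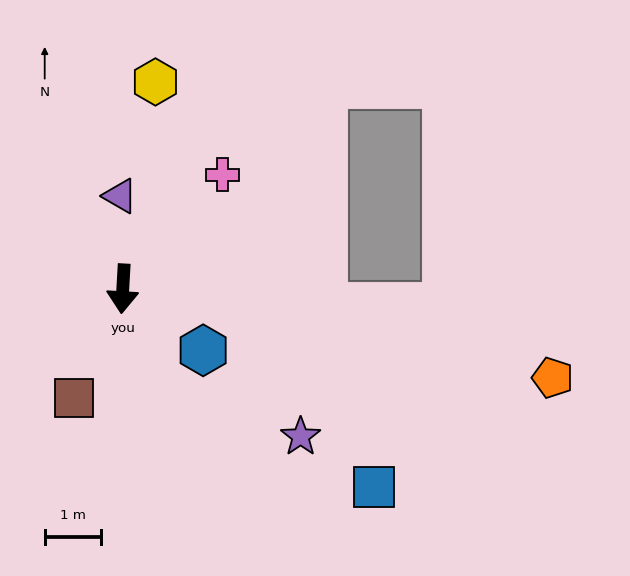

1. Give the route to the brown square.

turn right 21°, forward 2.1 m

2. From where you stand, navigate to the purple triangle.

turn right 175°, forward 1.6 m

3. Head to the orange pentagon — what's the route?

turn left 82°, forward 7.8 m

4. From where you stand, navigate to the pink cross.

turn left 142°, forward 2.7 m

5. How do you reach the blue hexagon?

turn left 56°, forward 1.8 m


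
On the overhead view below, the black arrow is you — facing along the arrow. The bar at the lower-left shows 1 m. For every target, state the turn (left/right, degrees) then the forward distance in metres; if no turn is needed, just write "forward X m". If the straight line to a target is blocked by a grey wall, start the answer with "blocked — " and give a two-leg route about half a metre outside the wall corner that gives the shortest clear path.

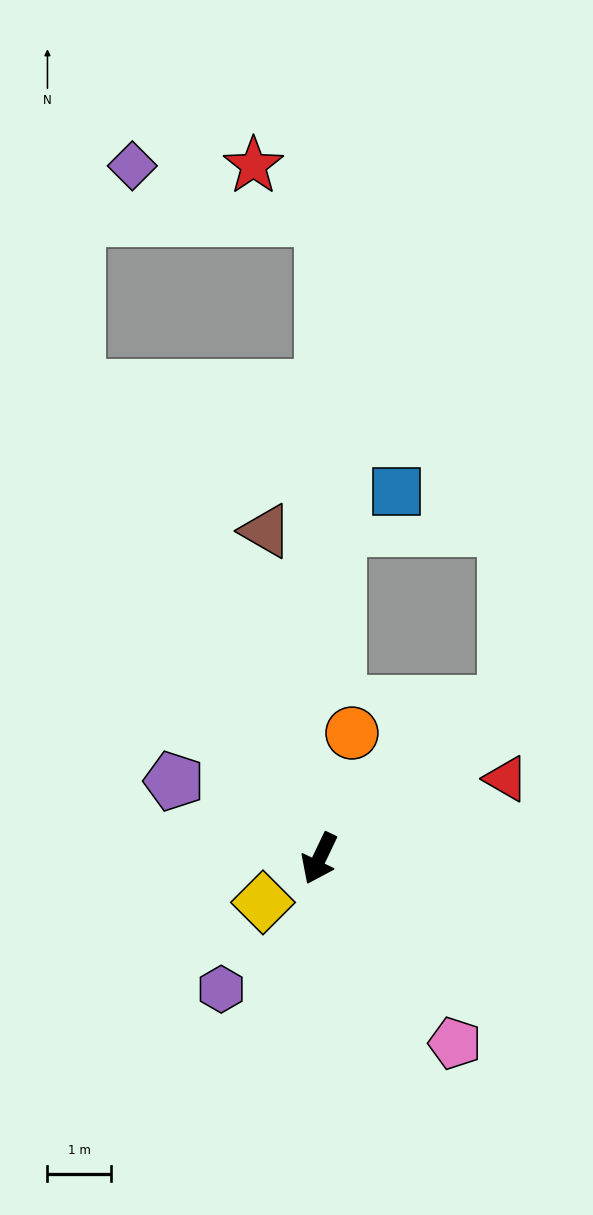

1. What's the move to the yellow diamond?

turn right 27°, forward 1.1 m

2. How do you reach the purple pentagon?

turn right 93°, forward 2.6 m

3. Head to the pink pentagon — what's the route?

turn left 62°, forward 3.6 m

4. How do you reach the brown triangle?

turn right 145°, forward 5.2 m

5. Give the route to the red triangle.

turn left 139°, forward 3.2 m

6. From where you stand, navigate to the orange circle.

turn right 169°, forward 2.0 m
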